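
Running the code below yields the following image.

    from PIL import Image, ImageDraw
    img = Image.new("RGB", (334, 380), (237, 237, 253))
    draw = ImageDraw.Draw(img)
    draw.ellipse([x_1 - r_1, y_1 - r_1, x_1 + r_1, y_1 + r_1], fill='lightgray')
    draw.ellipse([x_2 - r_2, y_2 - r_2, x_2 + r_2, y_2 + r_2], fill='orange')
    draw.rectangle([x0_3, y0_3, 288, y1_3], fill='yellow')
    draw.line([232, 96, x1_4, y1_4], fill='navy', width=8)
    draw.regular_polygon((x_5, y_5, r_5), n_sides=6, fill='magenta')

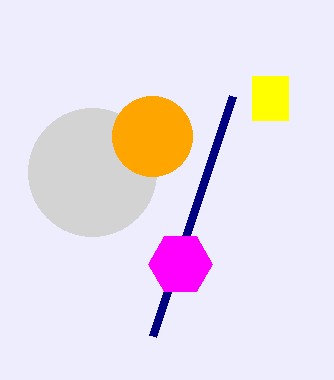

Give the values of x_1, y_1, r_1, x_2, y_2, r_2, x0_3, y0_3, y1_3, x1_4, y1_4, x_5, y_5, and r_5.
x_1 = 92, y_1 = 172, r_1 = 64, x_2 = 152, y_2 = 136, r_2 = 40, x0_3 = 252, y0_3 = 76, y1_3 = 120, x1_4 = 152, y1_4 = 336, x_5 = 180, y_5 = 264, r_5 = 32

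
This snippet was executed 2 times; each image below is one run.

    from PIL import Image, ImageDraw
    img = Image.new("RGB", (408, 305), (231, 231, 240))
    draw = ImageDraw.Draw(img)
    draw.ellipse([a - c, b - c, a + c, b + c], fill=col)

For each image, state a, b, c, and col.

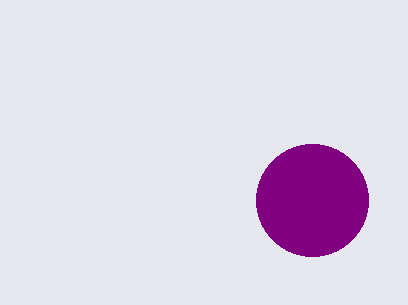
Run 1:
a = 312; b = 200; c = 56; col = 'purple'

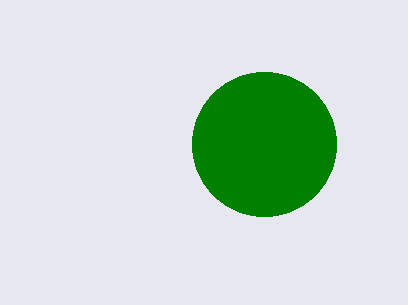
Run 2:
a = 264; b = 144; c = 72; col = 'green'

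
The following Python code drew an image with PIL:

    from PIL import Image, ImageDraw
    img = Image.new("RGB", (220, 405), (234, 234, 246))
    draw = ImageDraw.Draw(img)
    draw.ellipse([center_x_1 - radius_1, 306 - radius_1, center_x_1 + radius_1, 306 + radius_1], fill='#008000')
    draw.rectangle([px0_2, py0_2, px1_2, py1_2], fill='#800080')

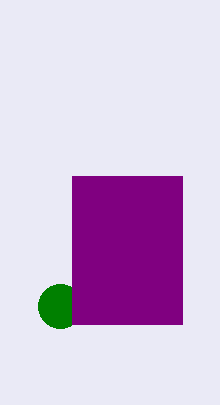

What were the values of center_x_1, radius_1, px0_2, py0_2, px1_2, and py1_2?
center_x_1 = 60
radius_1 = 22
px0_2 = 72
py0_2 = 176
px1_2 = 182
py1_2 = 324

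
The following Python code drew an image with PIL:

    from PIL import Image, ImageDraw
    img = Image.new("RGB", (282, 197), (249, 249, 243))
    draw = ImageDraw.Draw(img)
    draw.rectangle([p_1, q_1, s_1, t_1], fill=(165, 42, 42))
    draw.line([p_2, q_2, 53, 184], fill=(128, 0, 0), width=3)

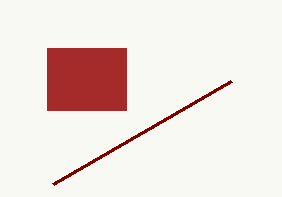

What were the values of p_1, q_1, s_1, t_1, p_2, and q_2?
p_1 = 47, q_1 = 48, s_1 = 126, t_1 = 110, p_2 = 231, q_2 = 81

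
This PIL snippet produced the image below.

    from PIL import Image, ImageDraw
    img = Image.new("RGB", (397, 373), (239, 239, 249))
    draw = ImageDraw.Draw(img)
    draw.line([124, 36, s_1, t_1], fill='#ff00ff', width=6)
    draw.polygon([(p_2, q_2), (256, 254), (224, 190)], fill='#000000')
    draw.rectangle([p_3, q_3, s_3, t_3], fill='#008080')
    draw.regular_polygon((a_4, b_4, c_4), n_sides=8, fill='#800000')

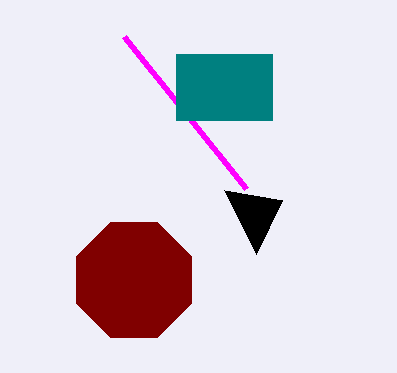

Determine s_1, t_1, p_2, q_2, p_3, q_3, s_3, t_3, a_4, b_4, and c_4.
s_1 = 246
t_1 = 188
p_2 = 282
q_2 = 200
p_3 = 176
q_3 = 54
s_3 = 272
t_3 = 120
a_4 = 134
b_4 = 280
c_4 = 62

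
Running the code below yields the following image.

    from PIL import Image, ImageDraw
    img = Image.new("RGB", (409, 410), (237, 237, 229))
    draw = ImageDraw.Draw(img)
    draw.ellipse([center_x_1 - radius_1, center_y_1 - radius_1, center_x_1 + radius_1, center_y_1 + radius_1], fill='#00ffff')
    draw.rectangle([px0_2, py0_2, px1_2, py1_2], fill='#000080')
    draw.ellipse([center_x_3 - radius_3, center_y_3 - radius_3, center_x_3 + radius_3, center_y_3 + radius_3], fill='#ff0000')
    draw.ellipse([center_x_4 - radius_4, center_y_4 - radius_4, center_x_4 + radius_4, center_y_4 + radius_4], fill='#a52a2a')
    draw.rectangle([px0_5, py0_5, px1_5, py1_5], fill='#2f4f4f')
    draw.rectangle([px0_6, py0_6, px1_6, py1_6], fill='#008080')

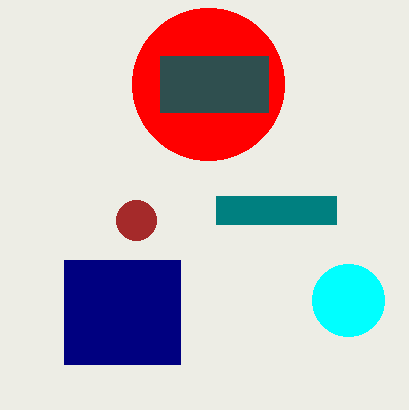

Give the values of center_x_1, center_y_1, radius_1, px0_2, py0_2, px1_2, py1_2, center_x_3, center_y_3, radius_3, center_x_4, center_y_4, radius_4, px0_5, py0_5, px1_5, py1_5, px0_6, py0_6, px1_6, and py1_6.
center_x_1 = 348, center_y_1 = 300, radius_1 = 36, px0_2 = 64, py0_2 = 260, px1_2 = 180, py1_2 = 364, center_x_3 = 208, center_y_3 = 84, radius_3 = 76, center_x_4 = 136, center_y_4 = 220, radius_4 = 20, px0_5 = 160, py0_5 = 56, px1_5 = 268, py1_5 = 112, px0_6 = 216, py0_6 = 196, px1_6 = 336, py1_6 = 224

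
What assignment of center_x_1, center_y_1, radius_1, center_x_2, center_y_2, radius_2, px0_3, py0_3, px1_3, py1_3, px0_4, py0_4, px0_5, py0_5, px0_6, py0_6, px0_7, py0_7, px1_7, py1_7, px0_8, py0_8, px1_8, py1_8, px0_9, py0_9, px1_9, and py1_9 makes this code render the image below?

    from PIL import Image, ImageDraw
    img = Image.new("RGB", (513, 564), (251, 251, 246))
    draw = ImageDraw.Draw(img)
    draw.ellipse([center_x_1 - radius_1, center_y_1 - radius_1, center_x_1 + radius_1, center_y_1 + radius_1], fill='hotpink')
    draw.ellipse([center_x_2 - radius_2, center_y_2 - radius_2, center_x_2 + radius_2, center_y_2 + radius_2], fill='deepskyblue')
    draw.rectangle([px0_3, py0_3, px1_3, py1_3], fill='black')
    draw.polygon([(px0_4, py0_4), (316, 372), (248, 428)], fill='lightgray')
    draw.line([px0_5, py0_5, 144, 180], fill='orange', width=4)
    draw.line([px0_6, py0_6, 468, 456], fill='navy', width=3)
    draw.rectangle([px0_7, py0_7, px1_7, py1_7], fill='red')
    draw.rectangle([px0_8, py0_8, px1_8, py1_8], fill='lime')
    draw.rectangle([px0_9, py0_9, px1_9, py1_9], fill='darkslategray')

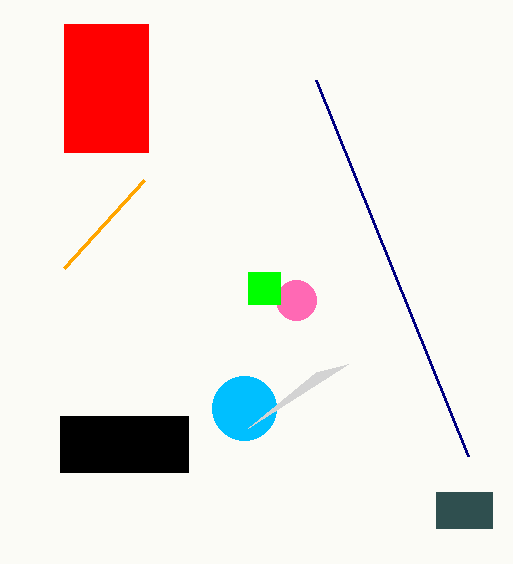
center_x_1 = 296, center_y_1 = 300, radius_1 = 20, center_x_2 = 244, center_y_2 = 408, radius_2 = 32, px0_3 = 60, py0_3 = 416, px1_3 = 188, py1_3 = 472, px0_4 = 348, py0_4 = 364, px0_5 = 64, py0_5 = 268, px0_6 = 316, py0_6 = 80, px0_7 = 64, py0_7 = 24, px1_7 = 148, py1_7 = 152, px0_8 = 248, py0_8 = 272, px1_8 = 280, py1_8 = 304, px0_9 = 436, py0_9 = 492, px1_9 = 492, py1_9 = 528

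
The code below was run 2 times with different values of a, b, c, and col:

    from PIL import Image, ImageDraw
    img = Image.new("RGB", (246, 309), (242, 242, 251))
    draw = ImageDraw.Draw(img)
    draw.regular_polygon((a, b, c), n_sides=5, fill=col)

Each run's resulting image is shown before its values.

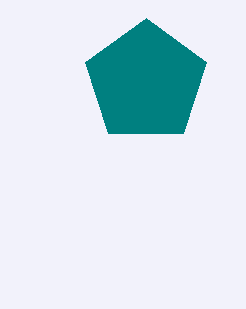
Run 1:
a = 146, b = 82, c = 64, col = 'teal'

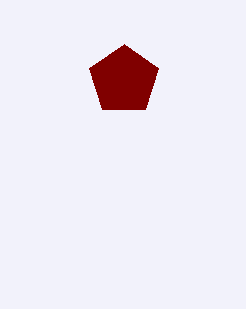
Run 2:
a = 124; b = 80; c = 36; col = 'maroon'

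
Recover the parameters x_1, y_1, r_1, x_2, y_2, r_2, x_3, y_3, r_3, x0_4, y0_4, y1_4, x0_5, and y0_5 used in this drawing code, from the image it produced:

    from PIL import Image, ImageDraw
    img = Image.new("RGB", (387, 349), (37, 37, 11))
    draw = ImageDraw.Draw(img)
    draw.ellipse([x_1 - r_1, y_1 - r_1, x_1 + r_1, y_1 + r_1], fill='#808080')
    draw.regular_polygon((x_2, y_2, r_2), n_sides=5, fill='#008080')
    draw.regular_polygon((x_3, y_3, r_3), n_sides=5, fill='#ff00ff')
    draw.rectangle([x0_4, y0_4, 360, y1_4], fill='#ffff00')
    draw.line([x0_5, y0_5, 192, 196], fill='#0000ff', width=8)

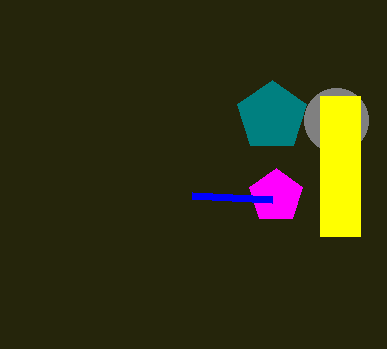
x_1 = 336; y_1 = 120; r_1 = 32; x_2 = 272; y_2 = 116; r_2 = 36; x_3 = 276; y_3 = 196; r_3 = 28; x0_4 = 320; y0_4 = 96; y1_4 = 236; x0_5 = 272; y0_5 = 200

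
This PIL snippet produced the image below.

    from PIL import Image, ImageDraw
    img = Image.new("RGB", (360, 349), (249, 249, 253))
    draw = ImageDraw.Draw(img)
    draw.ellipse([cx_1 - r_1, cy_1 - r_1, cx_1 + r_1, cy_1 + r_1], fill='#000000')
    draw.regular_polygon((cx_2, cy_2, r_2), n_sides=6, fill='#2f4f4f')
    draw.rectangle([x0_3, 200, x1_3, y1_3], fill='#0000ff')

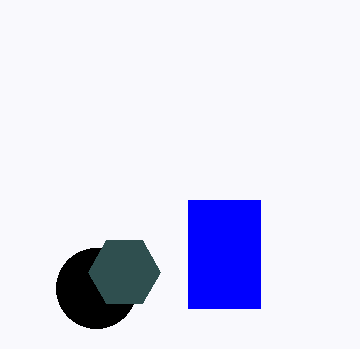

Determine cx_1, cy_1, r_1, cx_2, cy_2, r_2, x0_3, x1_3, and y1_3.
cx_1 = 96, cy_1 = 288, r_1 = 40, cx_2 = 124, cy_2 = 272, r_2 = 36, x0_3 = 188, x1_3 = 260, y1_3 = 308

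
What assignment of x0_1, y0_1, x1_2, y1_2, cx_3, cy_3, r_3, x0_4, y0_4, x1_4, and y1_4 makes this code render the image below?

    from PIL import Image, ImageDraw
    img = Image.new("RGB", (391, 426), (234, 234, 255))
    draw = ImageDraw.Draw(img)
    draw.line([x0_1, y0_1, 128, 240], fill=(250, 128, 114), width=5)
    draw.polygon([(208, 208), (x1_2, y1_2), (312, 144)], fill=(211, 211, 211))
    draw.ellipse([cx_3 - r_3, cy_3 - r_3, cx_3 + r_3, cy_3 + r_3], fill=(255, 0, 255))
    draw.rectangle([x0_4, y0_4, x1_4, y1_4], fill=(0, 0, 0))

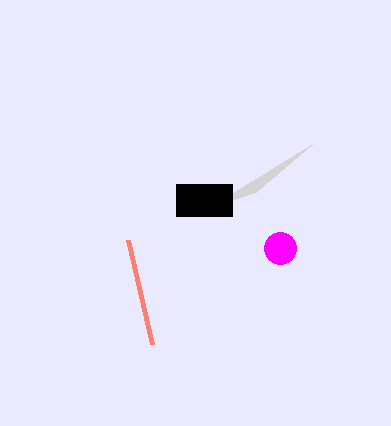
x0_1 = 152, y0_1 = 344, x1_2 = 256, y1_2 = 192, cx_3 = 280, cy_3 = 248, r_3 = 16, x0_4 = 176, y0_4 = 184, x1_4 = 232, y1_4 = 216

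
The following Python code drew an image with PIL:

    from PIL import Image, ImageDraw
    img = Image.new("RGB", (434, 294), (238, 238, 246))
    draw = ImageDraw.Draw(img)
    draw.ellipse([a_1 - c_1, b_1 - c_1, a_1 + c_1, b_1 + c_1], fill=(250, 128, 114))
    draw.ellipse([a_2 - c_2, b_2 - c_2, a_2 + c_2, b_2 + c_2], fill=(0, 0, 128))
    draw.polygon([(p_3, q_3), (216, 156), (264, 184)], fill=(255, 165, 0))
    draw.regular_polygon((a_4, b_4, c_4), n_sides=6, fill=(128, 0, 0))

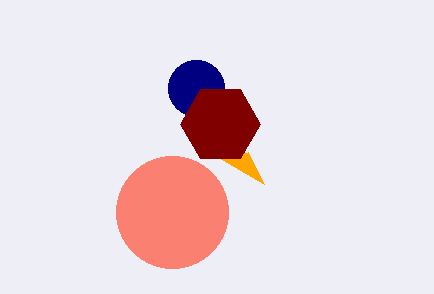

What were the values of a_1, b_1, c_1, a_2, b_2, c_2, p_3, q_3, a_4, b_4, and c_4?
a_1 = 172
b_1 = 212
c_1 = 56
a_2 = 196
b_2 = 88
c_2 = 28
p_3 = 248
q_3 = 152
a_4 = 220
b_4 = 124
c_4 = 40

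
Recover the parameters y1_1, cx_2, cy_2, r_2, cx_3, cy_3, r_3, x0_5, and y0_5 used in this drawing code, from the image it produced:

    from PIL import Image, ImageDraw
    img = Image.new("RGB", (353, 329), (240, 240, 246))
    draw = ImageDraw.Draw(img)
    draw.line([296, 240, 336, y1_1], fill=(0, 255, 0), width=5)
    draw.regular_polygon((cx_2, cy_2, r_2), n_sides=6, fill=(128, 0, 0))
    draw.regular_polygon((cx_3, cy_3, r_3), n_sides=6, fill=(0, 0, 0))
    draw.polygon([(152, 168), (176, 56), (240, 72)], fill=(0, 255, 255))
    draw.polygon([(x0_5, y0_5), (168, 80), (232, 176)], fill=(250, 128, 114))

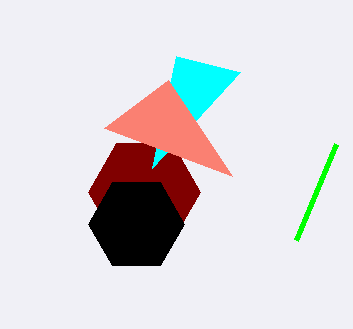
y1_1 = 144, cx_2 = 144, cy_2 = 192, r_2 = 56, cx_3 = 136, cy_3 = 224, r_3 = 48, x0_5 = 104, y0_5 = 128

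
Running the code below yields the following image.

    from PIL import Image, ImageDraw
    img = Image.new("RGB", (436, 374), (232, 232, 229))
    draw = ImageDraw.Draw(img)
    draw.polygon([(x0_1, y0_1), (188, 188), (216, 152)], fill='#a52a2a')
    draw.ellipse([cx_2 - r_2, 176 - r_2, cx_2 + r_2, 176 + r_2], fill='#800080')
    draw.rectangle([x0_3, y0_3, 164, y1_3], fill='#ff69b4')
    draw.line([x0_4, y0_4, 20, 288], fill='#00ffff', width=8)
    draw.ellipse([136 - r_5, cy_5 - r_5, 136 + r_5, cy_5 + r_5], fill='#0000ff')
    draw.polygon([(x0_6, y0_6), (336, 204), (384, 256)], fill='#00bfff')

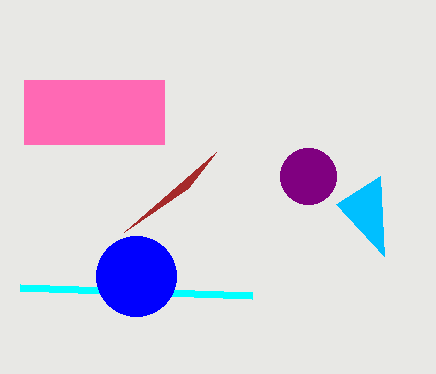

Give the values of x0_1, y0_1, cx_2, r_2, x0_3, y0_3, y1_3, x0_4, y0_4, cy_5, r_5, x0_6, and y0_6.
x0_1 = 124, y0_1 = 232, cx_2 = 308, r_2 = 28, x0_3 = 24, y0_3 = 80, y1_3 = 144, x0_4 = 252, y0_4 = 296, cy_5 = 276, r_5 = 40, x0_6 = 380, y0_6 = 176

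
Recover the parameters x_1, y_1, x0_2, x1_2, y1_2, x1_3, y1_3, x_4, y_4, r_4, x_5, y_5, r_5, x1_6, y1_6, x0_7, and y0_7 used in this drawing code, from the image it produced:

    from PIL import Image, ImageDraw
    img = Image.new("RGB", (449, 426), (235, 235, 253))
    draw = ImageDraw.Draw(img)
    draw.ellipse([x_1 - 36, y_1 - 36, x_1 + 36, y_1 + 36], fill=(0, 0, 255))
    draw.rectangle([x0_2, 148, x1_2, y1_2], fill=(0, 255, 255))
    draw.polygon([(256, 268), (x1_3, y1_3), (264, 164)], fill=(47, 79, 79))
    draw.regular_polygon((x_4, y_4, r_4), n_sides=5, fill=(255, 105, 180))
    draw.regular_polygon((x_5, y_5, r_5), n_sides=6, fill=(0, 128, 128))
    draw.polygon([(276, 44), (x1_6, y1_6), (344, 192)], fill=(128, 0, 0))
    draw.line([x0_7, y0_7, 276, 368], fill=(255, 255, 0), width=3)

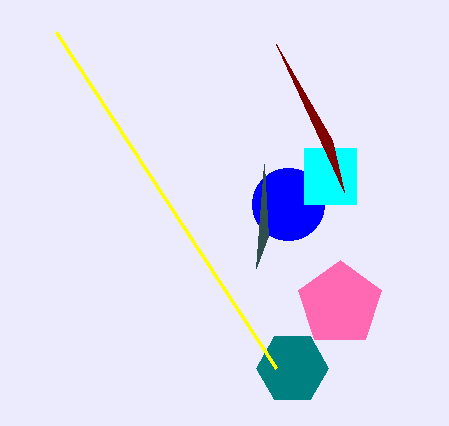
x_1 = 288, y_1 = 204, x0_2 = 304, x1_2 = 356, y1_2 = 204, x1_3 = 268, y1_3 = 236, x_4 = 340, y_4 = 304, r_4 = 44, x_5 = 292, y_5 = 368, r_5 = 36, x1_6 = 332, y1_6 = 140, x0_7 = 56, y0_7 = 32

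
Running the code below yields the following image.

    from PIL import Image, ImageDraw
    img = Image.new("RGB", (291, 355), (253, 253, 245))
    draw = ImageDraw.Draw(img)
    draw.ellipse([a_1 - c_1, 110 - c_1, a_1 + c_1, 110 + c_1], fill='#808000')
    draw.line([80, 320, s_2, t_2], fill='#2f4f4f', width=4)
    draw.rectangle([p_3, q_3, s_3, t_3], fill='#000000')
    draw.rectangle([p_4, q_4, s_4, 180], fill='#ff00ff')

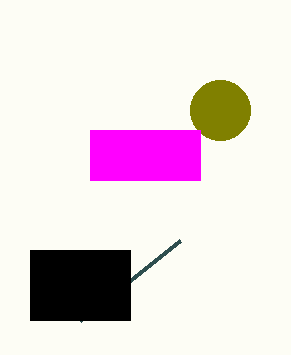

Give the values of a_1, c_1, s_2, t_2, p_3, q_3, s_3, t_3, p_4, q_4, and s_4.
a_1 = 220
c_1 = 30
s_2 = 180
t_2 = 240
p_3 = 30
q_3 = 250
s_3 = 130
t_3 = 320
p_4 = 90
q_4 = 130
s_4 = 200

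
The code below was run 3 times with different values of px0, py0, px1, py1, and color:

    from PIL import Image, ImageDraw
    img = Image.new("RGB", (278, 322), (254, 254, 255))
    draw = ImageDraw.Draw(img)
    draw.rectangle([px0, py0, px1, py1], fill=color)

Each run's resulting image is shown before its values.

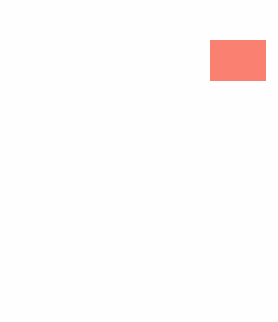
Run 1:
px0 = 210; py0 = 40; px1 = 265; py1 = 80; color = 'salmon'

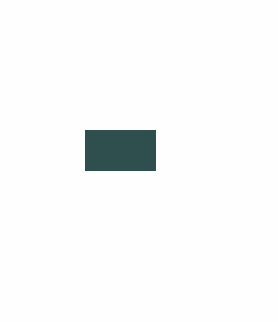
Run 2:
px0 = 85; py0 = 130; px1 = 155; py1 = 170; color = 'darkslategray'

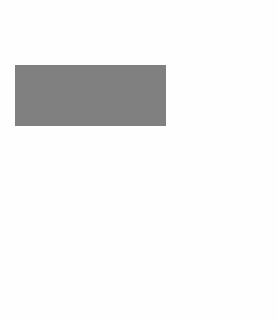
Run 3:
px0 = 15; py0 = 65; px1 = 165; py1 = 125; color = 'gray'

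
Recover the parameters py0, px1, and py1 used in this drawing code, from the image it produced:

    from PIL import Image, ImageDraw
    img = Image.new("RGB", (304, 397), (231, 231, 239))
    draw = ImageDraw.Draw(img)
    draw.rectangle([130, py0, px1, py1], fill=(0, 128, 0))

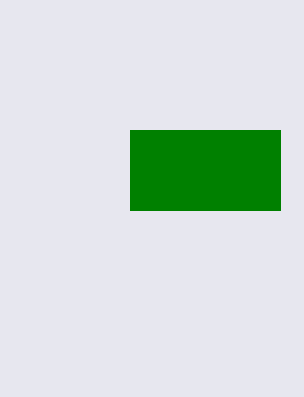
py0 = 130; px1 = 280; py1 = 210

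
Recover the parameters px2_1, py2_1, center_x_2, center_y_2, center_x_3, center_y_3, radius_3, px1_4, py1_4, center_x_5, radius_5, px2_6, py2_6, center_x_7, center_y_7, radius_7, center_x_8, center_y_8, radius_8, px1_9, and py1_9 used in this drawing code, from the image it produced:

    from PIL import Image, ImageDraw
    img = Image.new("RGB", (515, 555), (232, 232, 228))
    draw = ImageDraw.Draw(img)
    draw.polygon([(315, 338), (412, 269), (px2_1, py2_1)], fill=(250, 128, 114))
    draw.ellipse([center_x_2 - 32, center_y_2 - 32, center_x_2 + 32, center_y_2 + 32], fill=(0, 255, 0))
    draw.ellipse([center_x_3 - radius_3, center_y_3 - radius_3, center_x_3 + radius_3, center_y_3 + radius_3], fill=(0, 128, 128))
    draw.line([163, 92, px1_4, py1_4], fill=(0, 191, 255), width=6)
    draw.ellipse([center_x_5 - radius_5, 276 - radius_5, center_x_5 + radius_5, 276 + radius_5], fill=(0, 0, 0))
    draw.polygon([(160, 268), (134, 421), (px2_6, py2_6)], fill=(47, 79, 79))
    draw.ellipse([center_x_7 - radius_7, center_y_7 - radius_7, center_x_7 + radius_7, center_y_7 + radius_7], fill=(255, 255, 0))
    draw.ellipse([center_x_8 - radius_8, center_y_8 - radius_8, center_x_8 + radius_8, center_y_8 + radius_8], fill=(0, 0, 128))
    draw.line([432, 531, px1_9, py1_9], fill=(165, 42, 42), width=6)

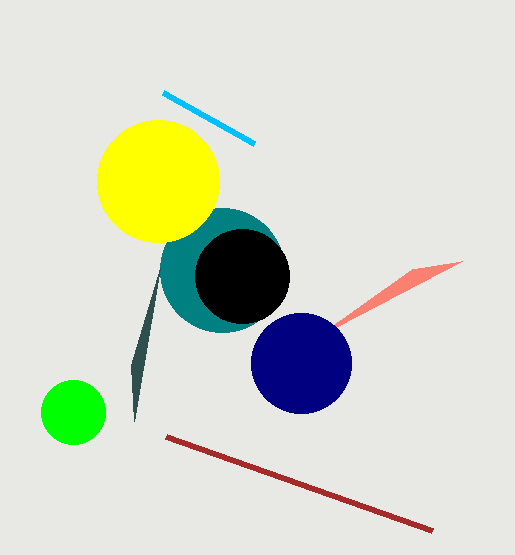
px2_1 = 462; py2_1 = 261; center_x_2 = 73; center_y_2 = 412; center_x_3 = 222; center_y_3 = 270; radius_3 = 62; px1_4 = 254; py1_4 = 143; center_x_5 = 242; radius_5 = 47; px2_6 = 131; py2_6 = 365; center_x_7 = 158; center_y_7 = 181; radius_7 = 61; center_x_8 = 301; center_y_8 = 363; radius_8 = 50; px1_9 = 166; py1_9 = 437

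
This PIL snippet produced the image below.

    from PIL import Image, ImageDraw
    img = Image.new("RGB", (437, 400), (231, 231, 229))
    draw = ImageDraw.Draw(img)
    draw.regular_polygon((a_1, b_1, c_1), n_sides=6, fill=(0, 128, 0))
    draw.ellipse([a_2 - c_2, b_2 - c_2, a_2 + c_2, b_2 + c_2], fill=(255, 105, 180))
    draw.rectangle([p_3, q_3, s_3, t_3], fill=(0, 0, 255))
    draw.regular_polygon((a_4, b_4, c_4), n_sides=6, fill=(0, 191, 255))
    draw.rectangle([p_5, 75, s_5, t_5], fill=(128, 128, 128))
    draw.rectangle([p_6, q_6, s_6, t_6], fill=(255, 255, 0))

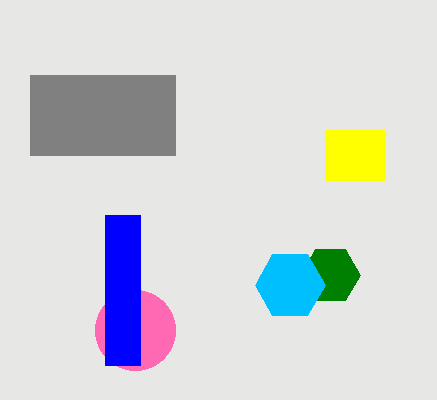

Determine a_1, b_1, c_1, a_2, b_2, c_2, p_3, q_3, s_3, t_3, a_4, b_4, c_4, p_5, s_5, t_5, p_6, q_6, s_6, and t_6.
a_1 = 330
b_1 = 275
c_1 = 30
a_2 = 135
b_2 = 330
c_2 = 40
p_3 = 105
q_3 = 215
s_3 = 140
t_3 = 365
a_4 = 290
b_4 = 285
c_4 = 35
p_5 = 30
s_5 = 175
t_5 = 155
p_6 = 325
q_6 = 130
s_6 = 385
t_6 = 180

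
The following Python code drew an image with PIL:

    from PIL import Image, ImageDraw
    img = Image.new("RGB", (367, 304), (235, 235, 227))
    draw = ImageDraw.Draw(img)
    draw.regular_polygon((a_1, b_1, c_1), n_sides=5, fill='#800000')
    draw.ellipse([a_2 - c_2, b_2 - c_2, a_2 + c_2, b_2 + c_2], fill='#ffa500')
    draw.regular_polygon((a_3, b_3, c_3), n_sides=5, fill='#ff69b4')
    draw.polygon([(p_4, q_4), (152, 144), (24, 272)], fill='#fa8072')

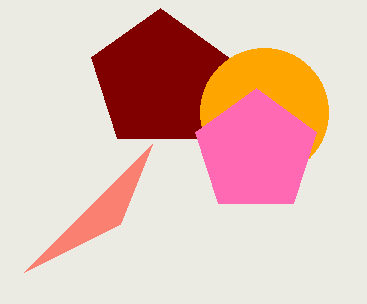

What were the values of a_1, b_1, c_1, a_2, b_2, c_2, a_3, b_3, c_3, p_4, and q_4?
a_1 = 160, b_1 = 80, c_1 = 72, a_2 = 264, b_2 = 112, c_2 = 64, a_3 = 256, b_3 = 152, c_3 = 64, p_4 = 120, q_4 = 224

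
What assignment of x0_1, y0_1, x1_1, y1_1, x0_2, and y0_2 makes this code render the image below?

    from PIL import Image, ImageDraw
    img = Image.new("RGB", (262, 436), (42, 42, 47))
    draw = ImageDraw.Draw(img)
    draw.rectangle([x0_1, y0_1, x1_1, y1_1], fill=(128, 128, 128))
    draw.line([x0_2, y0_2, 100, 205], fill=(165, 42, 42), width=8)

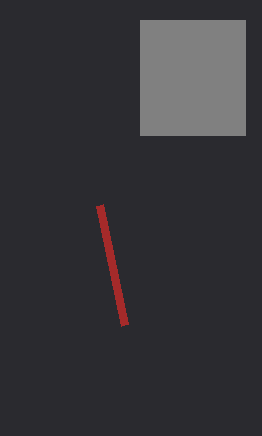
x0_1 = 140; y0_1 = 20; x1_1 = 245; y1_1 = 135; x0_2 = 125; y0_2 = 325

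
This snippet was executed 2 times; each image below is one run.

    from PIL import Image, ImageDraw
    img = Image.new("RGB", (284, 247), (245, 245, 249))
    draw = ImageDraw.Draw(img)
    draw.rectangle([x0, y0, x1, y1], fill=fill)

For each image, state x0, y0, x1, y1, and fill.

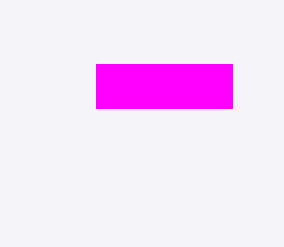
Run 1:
x0 = 96
y0 = 64
x1 = 232
y1 = 108
fill = 'magenta'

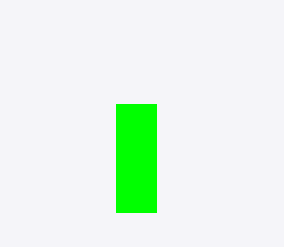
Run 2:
x0 = 116
y0 = 104
x1 = 156
y1 = 212
fill = 'lime'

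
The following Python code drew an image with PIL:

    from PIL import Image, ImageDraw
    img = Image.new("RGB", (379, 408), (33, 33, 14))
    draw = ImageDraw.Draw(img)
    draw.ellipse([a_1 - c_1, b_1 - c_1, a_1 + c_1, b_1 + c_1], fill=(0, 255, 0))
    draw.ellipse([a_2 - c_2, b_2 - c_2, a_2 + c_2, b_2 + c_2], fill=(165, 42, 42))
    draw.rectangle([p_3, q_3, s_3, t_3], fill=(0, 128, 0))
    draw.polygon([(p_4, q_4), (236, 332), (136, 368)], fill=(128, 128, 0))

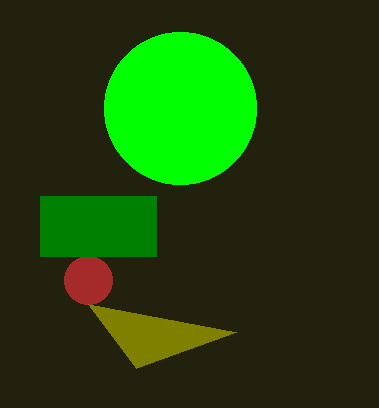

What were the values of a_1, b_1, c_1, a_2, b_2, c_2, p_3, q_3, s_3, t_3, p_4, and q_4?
a_1 = 180
b_1 = 108
c_1 = 76
a_2 = 88
b_2 = 280
c_2 = 24
p_3 = 40
q_3 = 196
s_3 = 156
t_3 = 256
p_4 = 88
q_4 = 304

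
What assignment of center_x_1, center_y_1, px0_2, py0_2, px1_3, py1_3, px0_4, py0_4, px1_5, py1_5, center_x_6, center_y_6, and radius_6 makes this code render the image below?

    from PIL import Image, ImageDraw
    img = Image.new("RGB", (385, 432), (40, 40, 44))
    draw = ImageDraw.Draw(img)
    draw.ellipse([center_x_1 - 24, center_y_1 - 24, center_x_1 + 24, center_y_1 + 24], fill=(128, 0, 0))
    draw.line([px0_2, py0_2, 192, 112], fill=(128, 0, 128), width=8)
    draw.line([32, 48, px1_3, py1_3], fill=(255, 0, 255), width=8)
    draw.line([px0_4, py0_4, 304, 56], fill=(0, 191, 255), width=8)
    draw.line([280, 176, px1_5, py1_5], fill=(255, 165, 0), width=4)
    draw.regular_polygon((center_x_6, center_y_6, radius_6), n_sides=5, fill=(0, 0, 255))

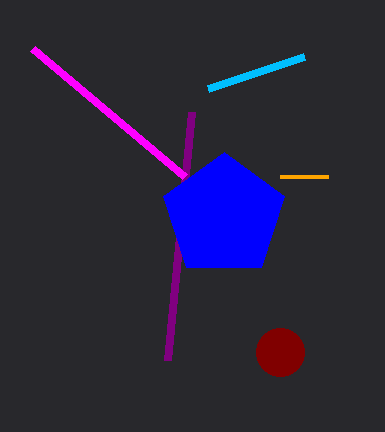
center_x_1 = 280
center_y_1 = 352
px0_2 = 168
py0_2 = 360
px1_3 = 184
py1_3 = 176
px0_4 = 208
py0_4 = 88
px1_5 = 328
py1_5 = 176
center_x_6 = 224
center_y_6 = 216
radius_6 = 64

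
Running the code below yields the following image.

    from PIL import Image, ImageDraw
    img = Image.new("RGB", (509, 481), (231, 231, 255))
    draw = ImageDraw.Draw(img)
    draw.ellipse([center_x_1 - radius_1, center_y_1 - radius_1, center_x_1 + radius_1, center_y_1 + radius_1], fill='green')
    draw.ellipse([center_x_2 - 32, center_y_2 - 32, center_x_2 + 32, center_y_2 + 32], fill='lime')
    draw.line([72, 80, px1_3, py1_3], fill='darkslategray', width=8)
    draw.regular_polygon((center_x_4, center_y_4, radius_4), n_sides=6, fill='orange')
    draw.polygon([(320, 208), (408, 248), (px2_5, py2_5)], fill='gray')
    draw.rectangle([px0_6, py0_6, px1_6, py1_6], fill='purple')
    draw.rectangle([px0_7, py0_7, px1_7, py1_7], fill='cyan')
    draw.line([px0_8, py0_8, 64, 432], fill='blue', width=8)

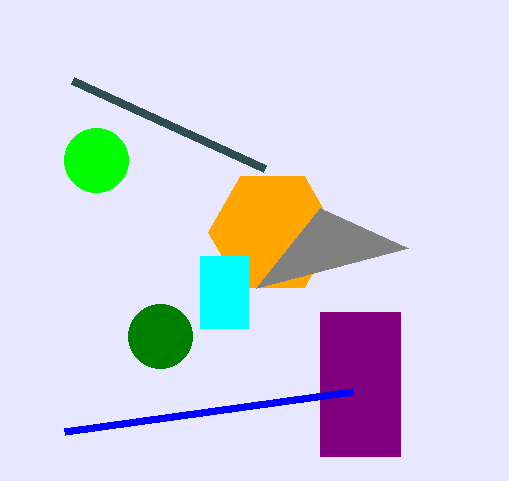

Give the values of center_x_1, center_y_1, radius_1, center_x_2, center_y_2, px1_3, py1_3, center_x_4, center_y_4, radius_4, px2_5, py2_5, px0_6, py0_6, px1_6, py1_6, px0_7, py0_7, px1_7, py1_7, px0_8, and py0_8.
center_x_1 = 160, center_y_1 = 336, radius_1 = 32, center_x_2 = 96, center_y_2 = 160, px1_3 = 264, py1_3 = 168, center_x_4 = 272, center_y_4 = 232, radius_4 = 64, px2_5 = 256, py2_5 = 288, px0_6 = 320, py0_6 = 312, px1_6 = 400, py1_6 = 456, px0_7 = 200, py0_7 = 256, px1_7 = 248, py1_7 = 328, px0_8 = 352, py0_8 = 392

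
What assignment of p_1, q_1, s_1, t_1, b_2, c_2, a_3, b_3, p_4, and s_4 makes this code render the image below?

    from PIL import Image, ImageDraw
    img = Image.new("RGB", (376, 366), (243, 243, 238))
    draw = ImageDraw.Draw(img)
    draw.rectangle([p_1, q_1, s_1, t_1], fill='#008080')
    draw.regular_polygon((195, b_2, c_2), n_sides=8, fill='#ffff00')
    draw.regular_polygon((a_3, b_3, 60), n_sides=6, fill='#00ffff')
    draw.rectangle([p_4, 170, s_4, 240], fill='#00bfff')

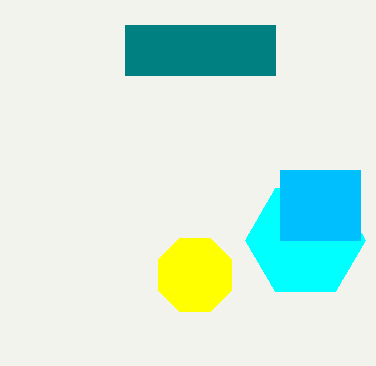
p_1 = 125; q_1 = 25; s_1 = 275; t_1 = 75; b_2 = 275; c_2 = 40; a_3 = 305; b_3 = 240; p_4 = 280; s_4 = 360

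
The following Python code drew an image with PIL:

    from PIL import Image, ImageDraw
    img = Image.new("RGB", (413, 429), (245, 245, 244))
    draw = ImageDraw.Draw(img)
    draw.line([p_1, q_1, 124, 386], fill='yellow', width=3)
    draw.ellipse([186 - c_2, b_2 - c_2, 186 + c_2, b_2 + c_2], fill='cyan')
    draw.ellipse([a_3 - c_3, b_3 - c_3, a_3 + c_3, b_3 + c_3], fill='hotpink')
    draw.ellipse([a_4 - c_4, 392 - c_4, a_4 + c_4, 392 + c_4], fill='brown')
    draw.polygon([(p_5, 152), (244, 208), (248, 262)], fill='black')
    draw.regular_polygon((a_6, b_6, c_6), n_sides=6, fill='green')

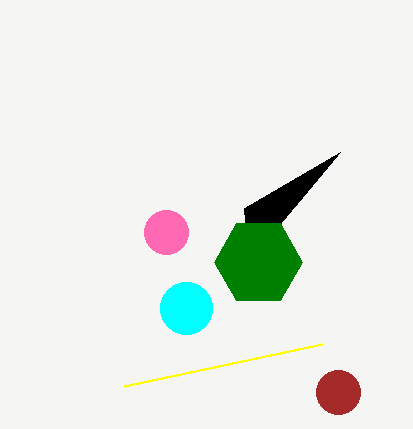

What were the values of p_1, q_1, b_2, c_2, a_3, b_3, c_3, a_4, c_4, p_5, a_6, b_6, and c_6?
p_1 = 322, q_1 = 344, b_2 = 308, c_2 = 26, a_3 = 166, b_3 = 232, c_3 = 22, a_4 = 338, c_4 = 22, p_5 = 340, a_6 = 258, b_6 = 262, c_6 = 44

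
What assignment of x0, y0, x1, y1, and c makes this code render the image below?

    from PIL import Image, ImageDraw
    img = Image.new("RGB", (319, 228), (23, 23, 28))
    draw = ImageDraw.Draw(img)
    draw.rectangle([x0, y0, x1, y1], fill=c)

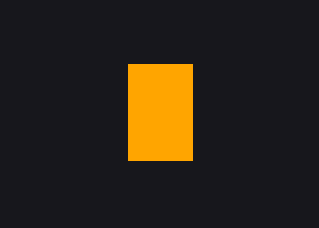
x0 = 128
y0 = 64
x1 = 192
y1 = 160
c = 'orange'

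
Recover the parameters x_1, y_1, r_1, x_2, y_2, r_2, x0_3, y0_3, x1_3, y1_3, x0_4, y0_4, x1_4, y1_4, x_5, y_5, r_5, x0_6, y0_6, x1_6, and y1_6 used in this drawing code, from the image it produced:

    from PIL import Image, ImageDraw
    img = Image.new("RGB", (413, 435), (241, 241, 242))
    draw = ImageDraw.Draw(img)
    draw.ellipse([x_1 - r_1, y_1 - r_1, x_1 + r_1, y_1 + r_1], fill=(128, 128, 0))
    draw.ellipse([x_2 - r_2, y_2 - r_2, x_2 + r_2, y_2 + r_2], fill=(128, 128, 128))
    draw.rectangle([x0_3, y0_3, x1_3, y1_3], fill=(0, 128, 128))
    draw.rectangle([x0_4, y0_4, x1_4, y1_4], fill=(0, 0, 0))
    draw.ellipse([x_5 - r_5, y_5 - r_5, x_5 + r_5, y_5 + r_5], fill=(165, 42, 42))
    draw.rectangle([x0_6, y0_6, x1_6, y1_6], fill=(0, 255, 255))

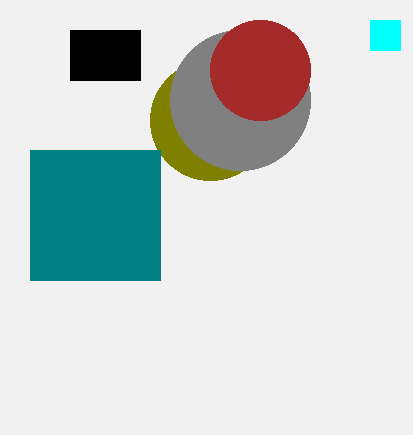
x_1 = 210
y_1 = 120
r_1 = 60
x_2 = 240
y_2 = 100
r_2 = 70
x0_3 = 30
y0_3 = 150
x1_3 = 160
y1_3 = 280
x0_4 = 70
y0_4 = 30
x1_4 = 140
y1_4 = 80
x_5 = 260
y_5 = 70
r_5 = 50
x0_6 = 370
y0_6 = 20
x1_6 = 400
y1_6 = 50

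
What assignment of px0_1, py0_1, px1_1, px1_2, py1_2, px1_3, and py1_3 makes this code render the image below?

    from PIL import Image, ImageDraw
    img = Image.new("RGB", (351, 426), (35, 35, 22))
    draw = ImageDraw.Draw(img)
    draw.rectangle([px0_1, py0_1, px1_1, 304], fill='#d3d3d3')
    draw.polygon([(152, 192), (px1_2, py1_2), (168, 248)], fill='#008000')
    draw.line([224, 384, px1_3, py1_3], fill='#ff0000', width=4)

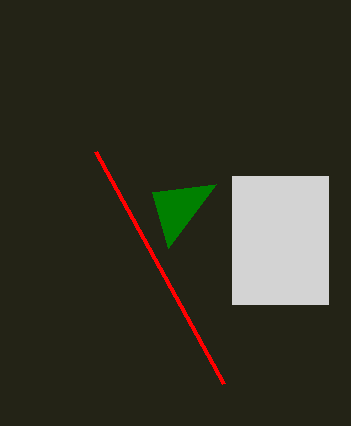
px0_1 = 232
py0_1 = 176
px1_1 = 328
px1_2 = 216
py1_2 = 184
px1_3 = 96
py1_3 = 152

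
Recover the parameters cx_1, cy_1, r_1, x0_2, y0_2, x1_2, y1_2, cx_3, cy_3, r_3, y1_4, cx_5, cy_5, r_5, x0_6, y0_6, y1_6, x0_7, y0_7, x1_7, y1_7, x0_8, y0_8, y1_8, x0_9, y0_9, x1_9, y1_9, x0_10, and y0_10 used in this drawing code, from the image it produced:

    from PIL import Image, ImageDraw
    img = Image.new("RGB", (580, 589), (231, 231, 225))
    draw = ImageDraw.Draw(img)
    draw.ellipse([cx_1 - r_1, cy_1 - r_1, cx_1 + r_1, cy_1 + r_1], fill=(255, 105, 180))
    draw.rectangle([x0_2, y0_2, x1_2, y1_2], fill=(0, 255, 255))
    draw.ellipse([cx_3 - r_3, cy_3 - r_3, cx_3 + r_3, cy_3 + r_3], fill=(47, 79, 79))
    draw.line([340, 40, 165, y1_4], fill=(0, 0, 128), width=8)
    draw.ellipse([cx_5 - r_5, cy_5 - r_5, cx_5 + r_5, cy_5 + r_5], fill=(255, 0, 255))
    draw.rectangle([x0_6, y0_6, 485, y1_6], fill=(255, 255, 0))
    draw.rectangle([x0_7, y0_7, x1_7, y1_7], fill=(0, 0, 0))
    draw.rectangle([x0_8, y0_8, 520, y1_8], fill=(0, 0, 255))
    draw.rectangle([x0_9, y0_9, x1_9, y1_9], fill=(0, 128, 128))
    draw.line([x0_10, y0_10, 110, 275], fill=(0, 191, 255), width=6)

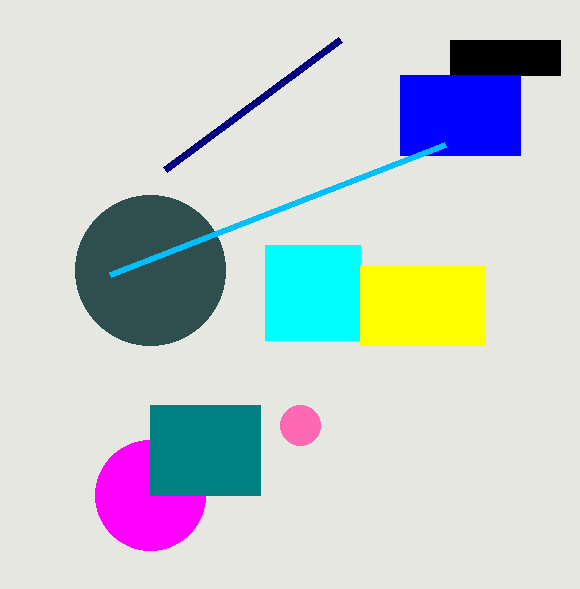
cx_1 = 300
cy_1 = 425
r_1 = 20
x0_2 = 265
y0_2 = 245
x1_2 = 360
y1_2 = 340
cx_3 = 150
cy_3 = 270
r_3 = 75
y1_4 = 170
cx_5 = 150
cy_5 = 495
r_5 = 55
x0_6 = 360
y0_6 = 265
y1_6 = 345
x0_7 = 450
y0_7 = 40
x1_7 = 560
y1_7 = 75
x0_8 = 400
y0_8 = 75
y1_8 = 155
x0_9 = 150
y0_9 = 405
x1_9 = 260
y1_9 = 495
x0_10 = 445
y0_10 = 145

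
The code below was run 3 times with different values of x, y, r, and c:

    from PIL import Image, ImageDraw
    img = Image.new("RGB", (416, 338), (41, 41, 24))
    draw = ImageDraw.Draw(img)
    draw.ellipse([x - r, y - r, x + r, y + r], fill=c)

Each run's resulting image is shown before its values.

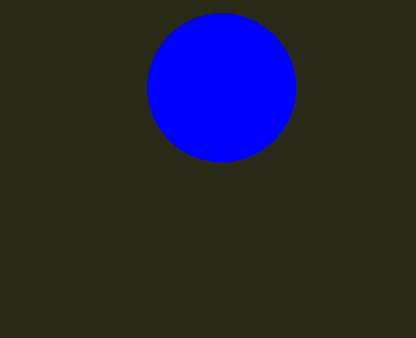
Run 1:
x = 221
y = 87
r = 74
c = 'blue'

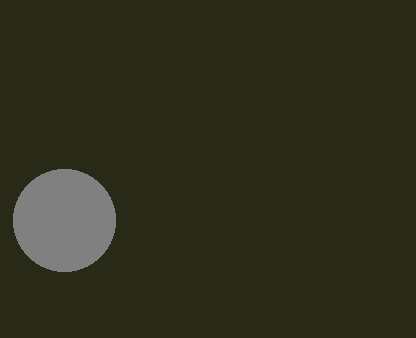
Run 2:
x = 64; y = 220; r = 51; c = 'gray'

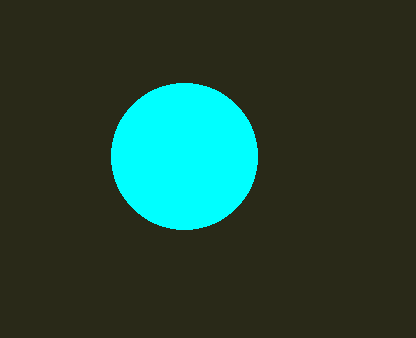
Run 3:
x = 184
y = 156
r = 73
c = 'cyan'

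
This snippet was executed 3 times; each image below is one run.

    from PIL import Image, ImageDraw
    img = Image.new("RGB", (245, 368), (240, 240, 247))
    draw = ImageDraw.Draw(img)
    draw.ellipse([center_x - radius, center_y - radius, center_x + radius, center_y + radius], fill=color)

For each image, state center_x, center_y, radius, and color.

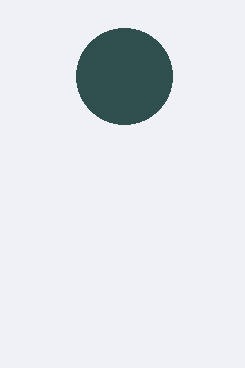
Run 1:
center_x = 124, center_y = 76, radius = 48, color = 'darkslategray'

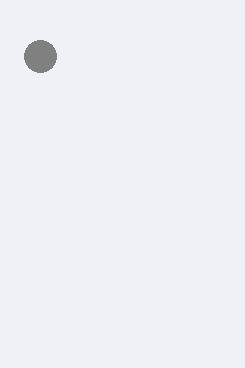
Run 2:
center_x = 40
center_y = 56
radius = 16
color = 'gray'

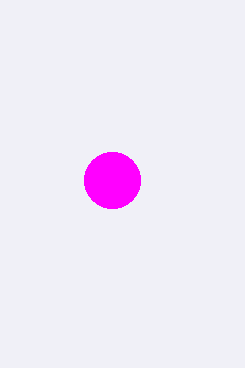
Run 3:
center_x = 112
center_y = 180
radius = 28
color = 'magenta'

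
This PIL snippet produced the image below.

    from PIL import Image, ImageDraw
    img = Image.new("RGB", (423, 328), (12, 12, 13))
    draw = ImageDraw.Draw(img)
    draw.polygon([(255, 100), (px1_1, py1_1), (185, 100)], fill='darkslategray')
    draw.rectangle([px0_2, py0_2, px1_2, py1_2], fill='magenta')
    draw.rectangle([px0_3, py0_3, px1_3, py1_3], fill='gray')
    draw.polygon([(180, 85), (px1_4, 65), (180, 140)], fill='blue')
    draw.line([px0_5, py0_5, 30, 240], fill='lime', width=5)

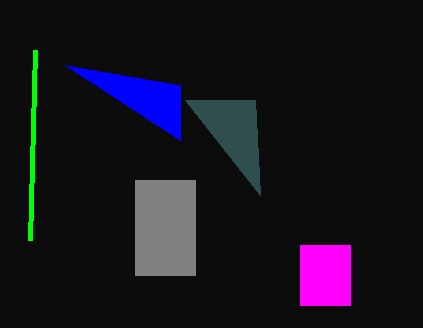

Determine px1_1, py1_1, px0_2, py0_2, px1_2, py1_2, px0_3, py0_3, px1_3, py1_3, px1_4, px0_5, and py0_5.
px1_1 = 260
py1_1 = 195
px0_2 = 300
py0_2 = 245
px1_2 = 350
py1_2 = 305
px0_3 = 135
py0_3 = 180
px1_3 = 195
py1_3 = 275
px1_4 = 65
px0_5 = 35
py0_5 = 50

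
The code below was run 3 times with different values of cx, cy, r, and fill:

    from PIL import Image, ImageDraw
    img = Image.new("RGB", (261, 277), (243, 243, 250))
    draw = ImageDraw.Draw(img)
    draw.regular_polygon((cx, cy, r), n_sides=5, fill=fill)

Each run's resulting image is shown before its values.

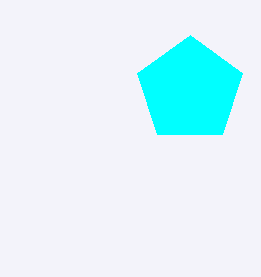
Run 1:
cx = 190, cy = 90, r = 55, fill = 'cyan'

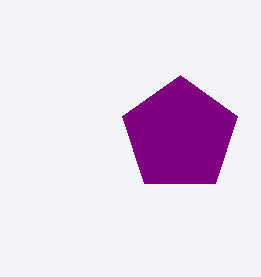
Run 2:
cx = 180, cy = 135, r = 60, fill = 'purple'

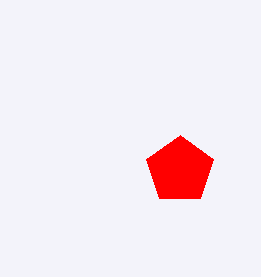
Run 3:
cx = 180
cy = 170
r = 35
fill = 'red'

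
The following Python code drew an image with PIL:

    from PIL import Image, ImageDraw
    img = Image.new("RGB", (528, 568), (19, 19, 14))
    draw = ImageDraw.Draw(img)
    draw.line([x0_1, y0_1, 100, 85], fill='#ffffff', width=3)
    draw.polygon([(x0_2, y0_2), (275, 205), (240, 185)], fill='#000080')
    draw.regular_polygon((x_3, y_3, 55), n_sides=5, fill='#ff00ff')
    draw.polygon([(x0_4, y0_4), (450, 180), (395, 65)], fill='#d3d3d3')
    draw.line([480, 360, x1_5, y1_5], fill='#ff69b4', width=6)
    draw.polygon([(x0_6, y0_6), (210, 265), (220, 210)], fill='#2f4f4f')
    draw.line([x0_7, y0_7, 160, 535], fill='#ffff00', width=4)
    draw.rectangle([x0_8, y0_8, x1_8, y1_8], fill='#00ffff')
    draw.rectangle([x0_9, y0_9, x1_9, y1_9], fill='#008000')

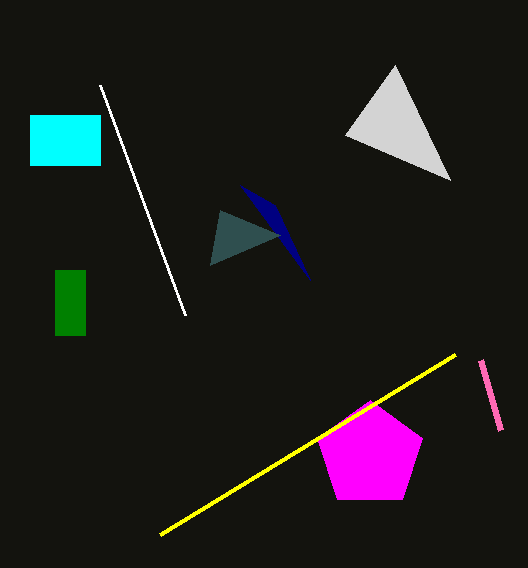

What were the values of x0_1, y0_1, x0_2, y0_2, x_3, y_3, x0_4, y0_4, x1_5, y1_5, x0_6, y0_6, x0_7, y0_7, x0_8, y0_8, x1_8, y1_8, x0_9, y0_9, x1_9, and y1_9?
x0_1 = 185, y0_1 = 315, x0_2 = 310, y0_2 = 280, x_3 = 370, y_3 = 455, x0_4 = 345, y0_4 = 135, x1_5 = 500, y1_5 = 430, x0_6 = 280, y0_6 = 235, x0_7 = 455, y0_7 = 355, x0_8 = 30, y0_8 = 115, x1_8 = 100, y1_8 = 165, x0_9 = 55, y0_9 = 270, x1_9 = 85, y1_9 = 335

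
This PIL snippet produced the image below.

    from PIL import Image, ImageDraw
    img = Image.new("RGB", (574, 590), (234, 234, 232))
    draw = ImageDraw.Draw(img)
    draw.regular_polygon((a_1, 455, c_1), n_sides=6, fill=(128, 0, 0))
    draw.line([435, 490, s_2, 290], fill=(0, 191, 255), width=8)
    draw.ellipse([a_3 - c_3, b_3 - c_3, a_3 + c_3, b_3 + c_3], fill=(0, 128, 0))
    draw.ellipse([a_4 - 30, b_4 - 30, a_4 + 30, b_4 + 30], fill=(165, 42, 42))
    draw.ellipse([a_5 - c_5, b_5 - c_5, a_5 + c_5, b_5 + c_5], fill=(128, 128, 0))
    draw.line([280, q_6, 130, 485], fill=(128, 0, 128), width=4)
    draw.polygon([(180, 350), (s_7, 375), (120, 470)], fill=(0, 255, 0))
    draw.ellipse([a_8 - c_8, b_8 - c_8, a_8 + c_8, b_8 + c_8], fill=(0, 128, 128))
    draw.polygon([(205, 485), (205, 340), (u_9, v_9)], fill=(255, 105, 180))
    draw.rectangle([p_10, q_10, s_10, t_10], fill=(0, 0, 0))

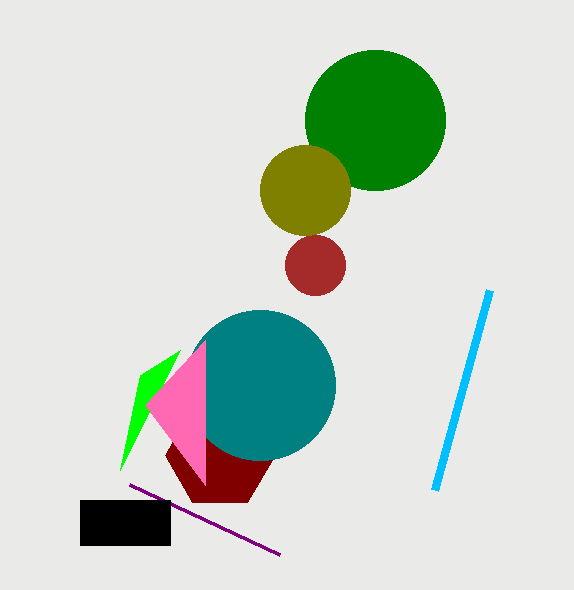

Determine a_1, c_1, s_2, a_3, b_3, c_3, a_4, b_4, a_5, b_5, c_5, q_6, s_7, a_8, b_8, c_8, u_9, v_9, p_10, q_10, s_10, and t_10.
a_1 = 220, c_1 = 55, s_2 = 490, a_3 = 375, b_3 = 120, c_3 = 70, a_4 = 315, b_4 = 265, a_5 = 305, b_5 = 190, c_5 = 45, q_6 = 555, s_7 = 140, a_8 = 260, b_8 = 385, c_8 = 75, u_9 = 145, v_9 = 405, p_10 = 80, q_10 = 500, s_10 = 170, t_10 = 545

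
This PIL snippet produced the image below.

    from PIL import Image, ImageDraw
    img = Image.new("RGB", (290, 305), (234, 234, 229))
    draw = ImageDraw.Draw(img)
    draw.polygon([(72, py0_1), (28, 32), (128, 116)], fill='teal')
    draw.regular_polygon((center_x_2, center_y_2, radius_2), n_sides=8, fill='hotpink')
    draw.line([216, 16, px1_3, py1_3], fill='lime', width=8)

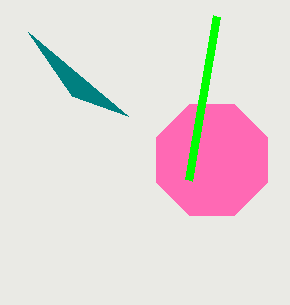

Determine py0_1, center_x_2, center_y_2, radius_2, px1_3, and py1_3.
py0_1 = 96
center_x_2 = 212
center_y_2 = 160
radius_2 = 60
px1_3 = 188
py1_3 = 180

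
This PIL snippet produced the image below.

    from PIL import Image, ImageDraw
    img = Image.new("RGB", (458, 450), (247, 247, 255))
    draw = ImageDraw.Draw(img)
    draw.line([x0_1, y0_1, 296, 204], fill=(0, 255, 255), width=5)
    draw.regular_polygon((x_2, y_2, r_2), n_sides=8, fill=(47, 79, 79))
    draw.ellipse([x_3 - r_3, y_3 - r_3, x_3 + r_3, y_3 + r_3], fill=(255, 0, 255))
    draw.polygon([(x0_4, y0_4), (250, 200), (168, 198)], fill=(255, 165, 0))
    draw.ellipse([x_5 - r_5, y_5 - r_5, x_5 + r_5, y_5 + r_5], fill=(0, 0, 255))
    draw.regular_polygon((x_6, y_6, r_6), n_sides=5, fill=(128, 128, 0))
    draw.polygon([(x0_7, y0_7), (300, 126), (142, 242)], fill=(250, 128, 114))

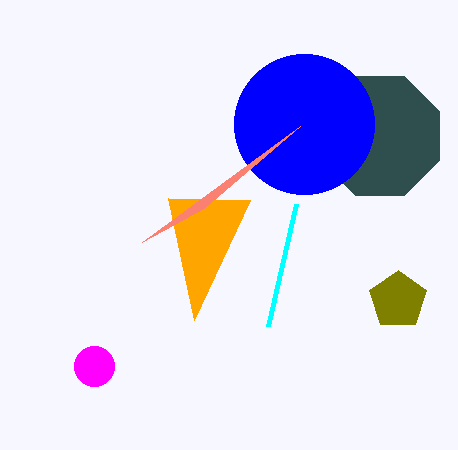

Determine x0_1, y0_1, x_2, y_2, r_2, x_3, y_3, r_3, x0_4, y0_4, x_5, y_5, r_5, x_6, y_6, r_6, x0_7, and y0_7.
x0_1 = 268, y0_1 = 326, x_2 = 380, y_2 = 136, r_2 = 64, x_3 = 94, y_3 = 366, r_3 = 20, x0_4 = 194, y0_4 = 320, x_5 = 304, y_5 = 124, r_5 = 70, x_6 = 398, y_6 = 300, r_6 = 30, x0_7 = 204, y0_7 = 208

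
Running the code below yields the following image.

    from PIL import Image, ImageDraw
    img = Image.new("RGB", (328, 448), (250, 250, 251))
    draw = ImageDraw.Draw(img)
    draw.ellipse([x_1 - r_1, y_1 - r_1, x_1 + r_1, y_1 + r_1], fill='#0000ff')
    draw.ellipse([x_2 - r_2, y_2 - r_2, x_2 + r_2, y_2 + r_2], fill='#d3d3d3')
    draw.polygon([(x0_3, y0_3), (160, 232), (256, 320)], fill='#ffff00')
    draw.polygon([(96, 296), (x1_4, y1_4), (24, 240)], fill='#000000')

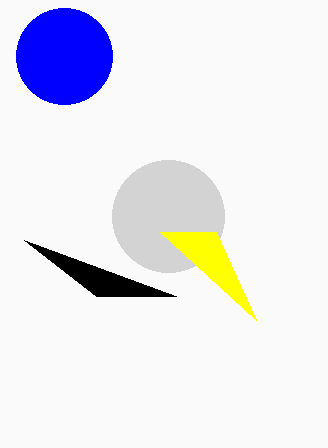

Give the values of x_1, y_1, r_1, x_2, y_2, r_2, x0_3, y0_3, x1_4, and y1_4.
x_1 = 64
y_1 = 56
r_1 = 48
x_2 = 168
y_2 = 216
r_2 = 56
x0_3 = 216
y0_3 = 232
x1_4 = 176
y1_4 = 296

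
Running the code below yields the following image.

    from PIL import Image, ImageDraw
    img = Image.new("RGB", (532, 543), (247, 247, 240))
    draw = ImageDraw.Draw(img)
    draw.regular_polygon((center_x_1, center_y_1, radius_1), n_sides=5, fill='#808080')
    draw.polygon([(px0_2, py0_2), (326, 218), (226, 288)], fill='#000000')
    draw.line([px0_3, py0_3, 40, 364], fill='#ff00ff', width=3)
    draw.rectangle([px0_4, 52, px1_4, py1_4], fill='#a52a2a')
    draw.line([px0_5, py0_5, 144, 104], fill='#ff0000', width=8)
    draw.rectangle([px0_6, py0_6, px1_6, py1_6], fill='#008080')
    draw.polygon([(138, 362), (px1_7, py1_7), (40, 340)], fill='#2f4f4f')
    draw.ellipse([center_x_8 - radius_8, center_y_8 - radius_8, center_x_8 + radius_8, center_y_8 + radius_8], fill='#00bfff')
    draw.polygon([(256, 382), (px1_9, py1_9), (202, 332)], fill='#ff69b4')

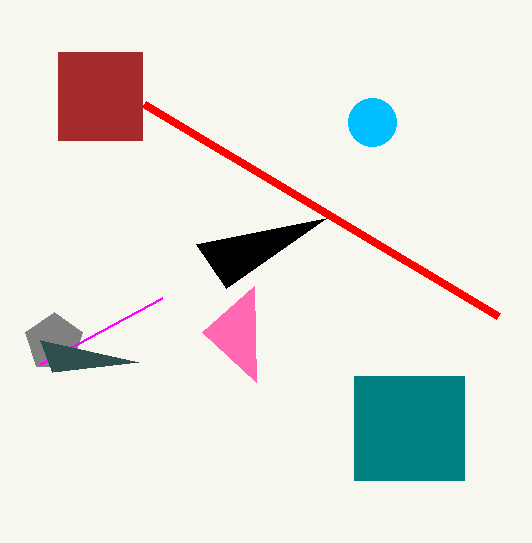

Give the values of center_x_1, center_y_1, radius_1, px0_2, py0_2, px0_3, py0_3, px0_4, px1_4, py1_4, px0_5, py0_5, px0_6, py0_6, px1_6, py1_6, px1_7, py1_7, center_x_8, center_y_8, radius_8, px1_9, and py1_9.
center_x_1 = 54, center_y_1 = 342, radius_1 = 30, px0_2 = 196, py0_2 = 244, px0_3 = 162, py0_3 = 298, px0_4 = 58, px1_4 = 142, py1_4 = 140, px0_5 = 498, py0_5 = 316, px0_6 = 354, py0_6 = 376, px1_6 = 464, py1_6 = 480, px1_7 = 52, py1_7 = 372, center_x_8 = 372, center_y_8 = 122, radius_8 = 24, px1_9 = 254, py1_9 = 286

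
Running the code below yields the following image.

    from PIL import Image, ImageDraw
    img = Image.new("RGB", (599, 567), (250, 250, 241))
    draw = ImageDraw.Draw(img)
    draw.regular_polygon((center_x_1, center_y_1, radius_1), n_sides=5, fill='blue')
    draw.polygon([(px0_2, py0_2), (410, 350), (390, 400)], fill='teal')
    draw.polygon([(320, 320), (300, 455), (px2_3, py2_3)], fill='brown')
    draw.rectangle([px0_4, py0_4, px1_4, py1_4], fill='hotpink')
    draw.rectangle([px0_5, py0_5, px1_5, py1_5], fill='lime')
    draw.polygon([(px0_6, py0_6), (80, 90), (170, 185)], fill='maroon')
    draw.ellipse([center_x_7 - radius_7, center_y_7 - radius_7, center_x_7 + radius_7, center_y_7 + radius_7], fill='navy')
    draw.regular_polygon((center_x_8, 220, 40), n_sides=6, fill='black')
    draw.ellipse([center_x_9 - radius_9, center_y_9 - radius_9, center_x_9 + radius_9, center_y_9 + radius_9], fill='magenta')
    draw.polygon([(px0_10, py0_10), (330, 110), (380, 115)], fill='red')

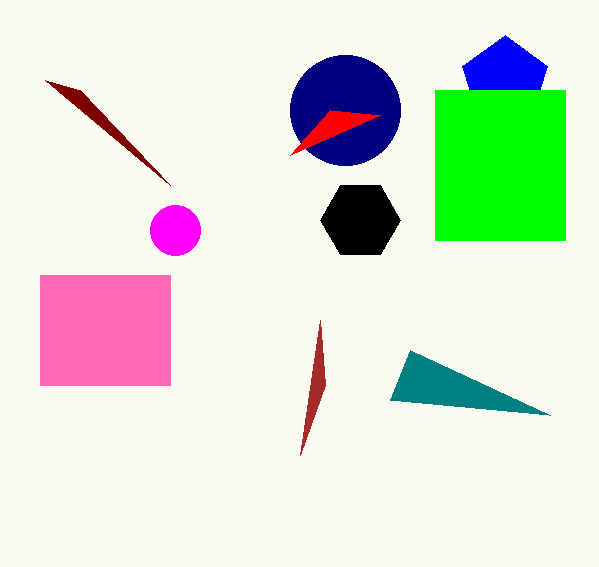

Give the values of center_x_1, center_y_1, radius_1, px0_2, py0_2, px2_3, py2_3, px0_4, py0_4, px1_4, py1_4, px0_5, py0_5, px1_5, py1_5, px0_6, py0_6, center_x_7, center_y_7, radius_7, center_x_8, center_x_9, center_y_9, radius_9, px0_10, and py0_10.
center_x_1 = 505
center_y_1 = 80
radius_1 = 45
px0_2 = 550
py0_2 = 415
px2_3 = 325
py2_3 = 385
px0_4 = 40
py0_4 = 275
px1_4 = 170
py1_4 = 385
px0_5 = 435
py0_5 = 90
px1_5 = 565
py1_5 = 240
px0_6 = 45
py0_6 = 80
center_x_7 = 345
center_y_7 = 110
radius_7 = 55
center_x_8 = 360
center_x_9 = 175
center_y_9 = 230
radius_9 = 25
px0_10 = 290
py0_10 = 155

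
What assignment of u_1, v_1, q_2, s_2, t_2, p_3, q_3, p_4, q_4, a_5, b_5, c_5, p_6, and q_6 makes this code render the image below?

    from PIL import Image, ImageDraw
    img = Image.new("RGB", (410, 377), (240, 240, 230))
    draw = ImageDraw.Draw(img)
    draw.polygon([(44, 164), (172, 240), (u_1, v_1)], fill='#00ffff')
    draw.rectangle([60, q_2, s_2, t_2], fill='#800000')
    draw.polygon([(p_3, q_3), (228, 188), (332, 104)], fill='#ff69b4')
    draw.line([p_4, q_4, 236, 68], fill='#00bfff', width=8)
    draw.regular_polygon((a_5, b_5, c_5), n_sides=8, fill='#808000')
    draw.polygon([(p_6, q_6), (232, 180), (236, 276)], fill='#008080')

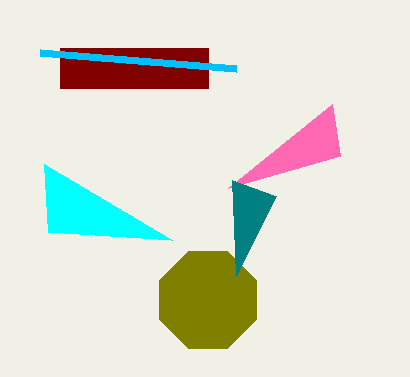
u_1 = 48, v_1 = 232, q_2 = 48, s_2 = 208, t_2 = 88, p_3 = 340, q_3 = 156, p_4 = 40, q_4 = 52, a_5 = 208, b_5 = 300, c_5 = 52, p_6 = 276, q_6 = 196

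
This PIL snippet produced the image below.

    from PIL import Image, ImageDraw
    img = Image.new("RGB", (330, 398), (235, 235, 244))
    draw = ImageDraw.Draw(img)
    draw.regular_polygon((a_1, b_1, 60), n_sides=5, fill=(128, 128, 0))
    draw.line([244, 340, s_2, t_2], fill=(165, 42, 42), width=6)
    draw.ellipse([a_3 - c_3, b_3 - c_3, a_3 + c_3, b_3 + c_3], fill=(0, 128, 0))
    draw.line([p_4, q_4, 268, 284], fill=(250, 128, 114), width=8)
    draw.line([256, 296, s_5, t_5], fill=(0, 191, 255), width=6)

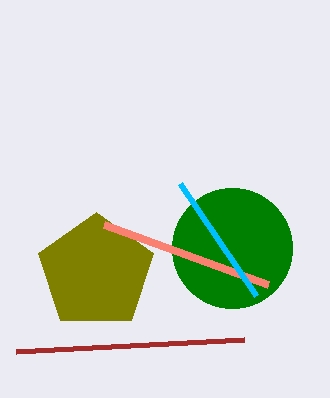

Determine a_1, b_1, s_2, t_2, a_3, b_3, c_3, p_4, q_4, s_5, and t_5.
a_1 = 96, b_1 = 272, s_2 = 16, t_2 = 352, a_3 = 232, b_3 = 248, c_3 = 60, p_4 = 104, q_4 = 224, s_5 = 180, t_5 = 184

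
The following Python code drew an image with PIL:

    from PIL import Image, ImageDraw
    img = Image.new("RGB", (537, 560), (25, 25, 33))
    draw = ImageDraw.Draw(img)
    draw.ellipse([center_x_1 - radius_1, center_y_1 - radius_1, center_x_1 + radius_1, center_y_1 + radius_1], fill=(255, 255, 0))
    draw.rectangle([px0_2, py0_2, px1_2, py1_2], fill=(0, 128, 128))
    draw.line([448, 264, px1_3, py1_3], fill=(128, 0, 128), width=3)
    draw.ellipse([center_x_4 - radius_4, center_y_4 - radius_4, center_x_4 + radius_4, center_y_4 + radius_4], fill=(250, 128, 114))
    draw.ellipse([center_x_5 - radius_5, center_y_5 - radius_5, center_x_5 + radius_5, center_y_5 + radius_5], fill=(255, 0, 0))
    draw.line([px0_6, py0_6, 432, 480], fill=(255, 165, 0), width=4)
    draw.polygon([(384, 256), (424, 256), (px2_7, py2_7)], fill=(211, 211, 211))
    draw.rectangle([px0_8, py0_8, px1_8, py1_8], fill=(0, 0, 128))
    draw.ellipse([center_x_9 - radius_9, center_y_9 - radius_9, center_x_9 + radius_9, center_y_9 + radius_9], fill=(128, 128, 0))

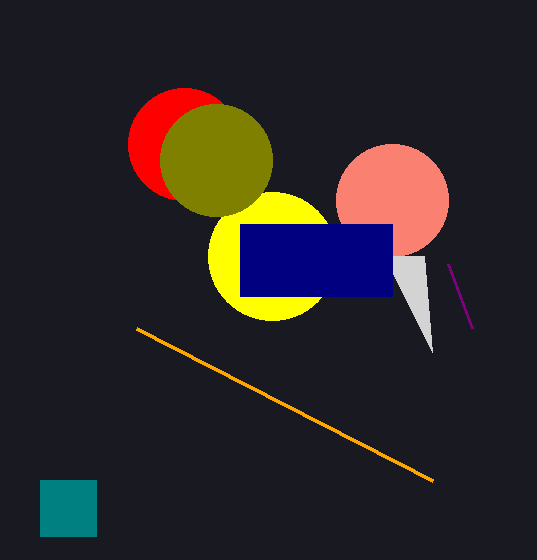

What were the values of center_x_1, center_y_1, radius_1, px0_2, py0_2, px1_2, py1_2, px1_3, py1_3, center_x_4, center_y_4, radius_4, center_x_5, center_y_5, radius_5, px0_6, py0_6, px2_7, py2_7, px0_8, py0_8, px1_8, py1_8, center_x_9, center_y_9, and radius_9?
center_x_1 = 272, center_y_1 = 256, radius_1 = 64, px0_2 = 40, py0_2 = 480, px1_2 = 96, py1_2 = 536, px1_3 = 472, py1_3 = 328, center_x_4 = 392, center_y_4 = 200, radius_4 = 56, center_x_5 = 184, center_y_5 = 144, radius_5 = 56, px0_6 = 136, py0_6 = 328, px2_7 = 432, py2_7 = 352, px0_8 = 240, py0_8 = 224, px1_8 = 392, py1_8 = 296, center_x_9 = 216, center_y_9 = 160, radius_9 = 56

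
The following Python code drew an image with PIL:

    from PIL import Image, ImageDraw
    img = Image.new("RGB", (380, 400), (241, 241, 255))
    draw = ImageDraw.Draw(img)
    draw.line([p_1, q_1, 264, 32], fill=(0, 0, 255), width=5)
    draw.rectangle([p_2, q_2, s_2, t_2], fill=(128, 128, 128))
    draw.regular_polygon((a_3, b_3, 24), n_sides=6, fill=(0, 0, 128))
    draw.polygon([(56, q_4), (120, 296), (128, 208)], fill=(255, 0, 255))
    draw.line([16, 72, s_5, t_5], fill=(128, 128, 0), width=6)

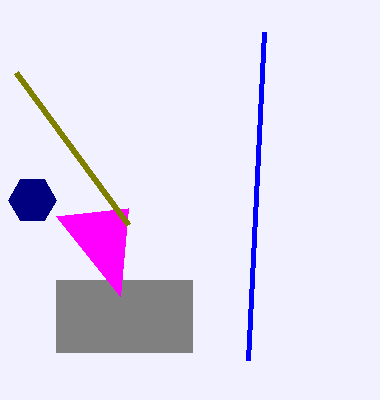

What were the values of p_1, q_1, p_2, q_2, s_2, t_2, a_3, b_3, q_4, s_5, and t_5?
p_1 = 248
q_1 = 360
p_2 = 56
q_2 = 280
s_2 = 192
t_2 = 352
a_3 = 32
b_3 = 200
q_4 = 216
s_5 = 128
t_5 = 224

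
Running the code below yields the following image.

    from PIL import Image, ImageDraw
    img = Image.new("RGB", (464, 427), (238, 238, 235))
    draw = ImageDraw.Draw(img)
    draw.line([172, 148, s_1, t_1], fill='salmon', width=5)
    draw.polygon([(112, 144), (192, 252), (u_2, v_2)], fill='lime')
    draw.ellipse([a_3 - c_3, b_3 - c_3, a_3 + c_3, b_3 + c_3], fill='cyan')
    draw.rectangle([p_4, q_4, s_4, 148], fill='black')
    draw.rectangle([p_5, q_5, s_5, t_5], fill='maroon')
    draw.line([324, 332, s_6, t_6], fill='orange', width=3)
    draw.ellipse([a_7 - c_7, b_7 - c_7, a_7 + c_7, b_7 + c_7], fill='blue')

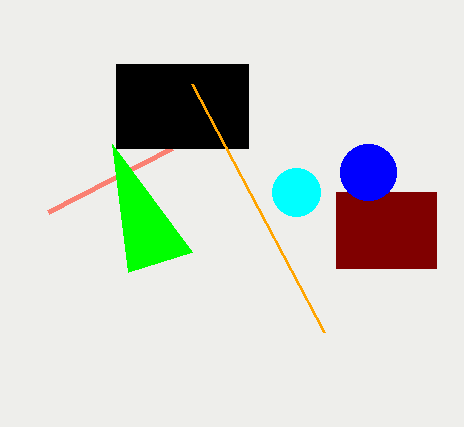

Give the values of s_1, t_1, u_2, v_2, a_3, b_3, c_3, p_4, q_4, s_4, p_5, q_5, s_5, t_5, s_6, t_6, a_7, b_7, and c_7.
s_1 = 48
t_1 = 212
u_2 = 128
v_2 = 272
a_3 = 296
b_3 = 192
c_3 = 24
p_4 = 116
q_4 = 64
s_4 = 248
p_5 = 336
q_5 = 192
s_5 = 436
t_5 = 268
s_6 = 192
t_6 = 84
a_7 = 368
b_7 = 172
c_7 = 28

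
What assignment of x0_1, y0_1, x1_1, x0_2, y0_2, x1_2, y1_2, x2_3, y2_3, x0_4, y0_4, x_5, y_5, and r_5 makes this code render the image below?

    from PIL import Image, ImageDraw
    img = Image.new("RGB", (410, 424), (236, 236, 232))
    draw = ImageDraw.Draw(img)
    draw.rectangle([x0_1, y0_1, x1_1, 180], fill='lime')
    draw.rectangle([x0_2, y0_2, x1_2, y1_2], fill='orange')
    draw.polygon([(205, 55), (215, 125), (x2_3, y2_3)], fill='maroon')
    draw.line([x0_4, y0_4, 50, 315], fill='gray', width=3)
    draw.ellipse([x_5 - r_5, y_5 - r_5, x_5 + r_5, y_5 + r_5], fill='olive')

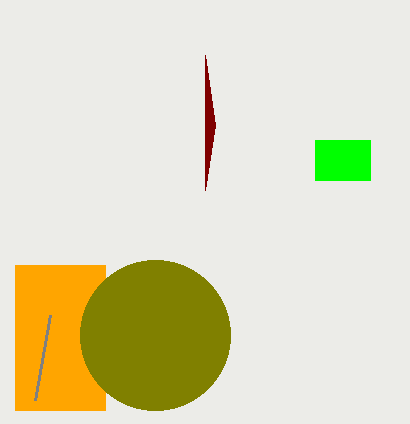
x0_1 = 315; y0_1 = 140; x1_1 = 370; x0_2 = 15; y0_2 = 265; x1_2 = 105; y1_2 = 410; x2_3 = 205; y2_3 = 190; x0_4 = 35; y0_4 = 400; x_5 = 155; y_5 = 335; r_5 = 75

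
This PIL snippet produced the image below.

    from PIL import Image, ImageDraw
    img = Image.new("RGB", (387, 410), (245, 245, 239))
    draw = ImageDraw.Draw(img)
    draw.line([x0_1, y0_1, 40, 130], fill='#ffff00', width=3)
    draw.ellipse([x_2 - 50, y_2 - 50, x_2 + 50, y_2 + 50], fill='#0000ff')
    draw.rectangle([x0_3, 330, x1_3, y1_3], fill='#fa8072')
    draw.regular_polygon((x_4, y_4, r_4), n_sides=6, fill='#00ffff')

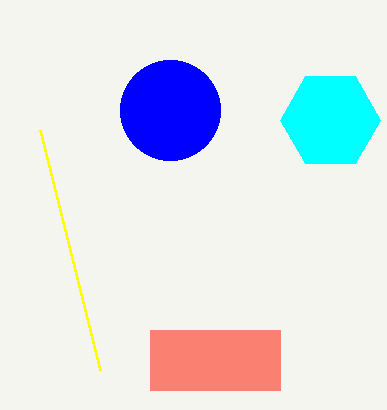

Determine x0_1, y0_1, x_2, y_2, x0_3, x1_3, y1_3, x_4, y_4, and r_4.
x0_1 = 100
y0_1 = 370
x_2 = 170
y_2 = 110
x0_3 = 150
x1_3 = 280
y1_3 = 390
x_4 = 330
y_4 = 120
r_4 = 50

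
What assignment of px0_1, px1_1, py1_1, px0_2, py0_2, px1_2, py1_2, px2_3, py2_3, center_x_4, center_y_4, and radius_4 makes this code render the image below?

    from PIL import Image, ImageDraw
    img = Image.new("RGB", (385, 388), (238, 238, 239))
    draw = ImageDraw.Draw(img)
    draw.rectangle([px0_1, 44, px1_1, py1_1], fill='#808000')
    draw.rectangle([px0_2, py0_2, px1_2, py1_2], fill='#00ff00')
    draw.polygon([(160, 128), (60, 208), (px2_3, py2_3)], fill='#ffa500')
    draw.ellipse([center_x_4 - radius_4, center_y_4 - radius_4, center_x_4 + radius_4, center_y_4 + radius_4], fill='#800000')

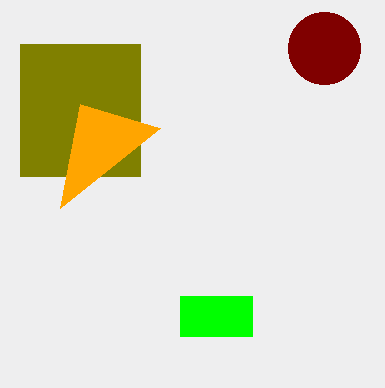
px0_1 = 20
px1_1 = 140
py1_1 = 176
px0_2 = 180
py0_2 = 296
px1_2 = 252
py1_2 = 336
px2_3 = 80
py2_3 = 104
center_x_4 = 324
center_y_4 = 48
radius_4 = 36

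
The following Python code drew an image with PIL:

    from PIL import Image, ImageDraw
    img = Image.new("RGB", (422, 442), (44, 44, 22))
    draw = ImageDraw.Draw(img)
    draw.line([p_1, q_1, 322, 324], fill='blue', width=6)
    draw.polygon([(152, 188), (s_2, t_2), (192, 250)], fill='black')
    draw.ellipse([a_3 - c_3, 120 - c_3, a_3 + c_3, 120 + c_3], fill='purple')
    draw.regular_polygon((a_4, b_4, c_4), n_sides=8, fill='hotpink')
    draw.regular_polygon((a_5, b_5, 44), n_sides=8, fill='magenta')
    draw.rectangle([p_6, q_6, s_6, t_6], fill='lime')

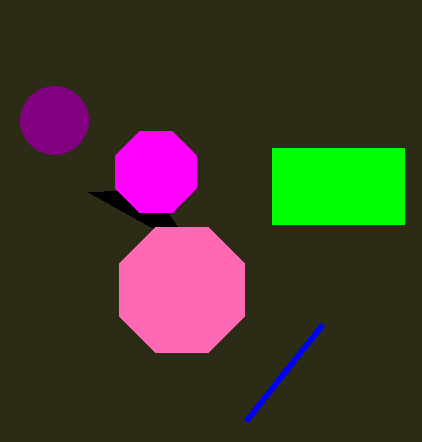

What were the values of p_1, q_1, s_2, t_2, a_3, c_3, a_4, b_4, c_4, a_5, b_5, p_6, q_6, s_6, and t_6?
p_1 = 246, q_1 = 420, s_2 = 88, t_2 = 192, a_3 = 54, c_3 = 34, a_4 = 182, b_4 = 290, c_4 = 68, a_5 = 156, b_5 = 172, p_6 = 272, q_6 = 148, s_6 = 404, t_6 = 224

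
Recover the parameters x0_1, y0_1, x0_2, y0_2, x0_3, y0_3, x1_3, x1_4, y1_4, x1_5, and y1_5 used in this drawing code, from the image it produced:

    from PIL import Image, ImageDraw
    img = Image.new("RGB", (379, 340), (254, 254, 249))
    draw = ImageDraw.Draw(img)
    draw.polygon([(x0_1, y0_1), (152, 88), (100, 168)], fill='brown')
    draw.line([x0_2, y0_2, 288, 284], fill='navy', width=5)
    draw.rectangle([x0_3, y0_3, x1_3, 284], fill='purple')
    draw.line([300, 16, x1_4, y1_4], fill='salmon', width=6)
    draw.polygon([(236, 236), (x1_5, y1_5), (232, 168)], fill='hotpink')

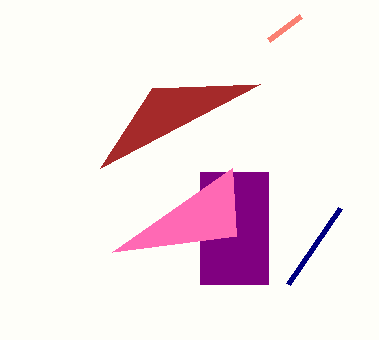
x0_1 = 260, y0_1 = 84, x0_2 = 340, y0_2 = 208, x0_3 = 200, y0_3 = 172, x1_3 = 268, x1_4 = 268, y1_4 = 40, x1_5 = 112, y1_5 = 252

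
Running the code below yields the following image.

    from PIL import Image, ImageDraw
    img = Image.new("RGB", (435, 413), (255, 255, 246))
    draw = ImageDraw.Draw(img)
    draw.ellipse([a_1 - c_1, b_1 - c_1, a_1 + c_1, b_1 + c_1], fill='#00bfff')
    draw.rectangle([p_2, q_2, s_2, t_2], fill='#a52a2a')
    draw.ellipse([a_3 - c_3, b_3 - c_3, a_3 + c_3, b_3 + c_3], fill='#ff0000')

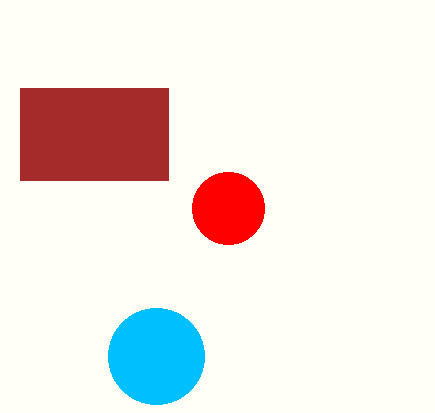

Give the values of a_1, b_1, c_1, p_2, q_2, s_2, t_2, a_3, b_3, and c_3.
a_1 = 156, b_1 = 356, c_1 = 48, p_2 = 20, q_2 = 88, s_2 = 168, t_2 = 180, a_3 = 228, b_3 = 208, c_3 = 36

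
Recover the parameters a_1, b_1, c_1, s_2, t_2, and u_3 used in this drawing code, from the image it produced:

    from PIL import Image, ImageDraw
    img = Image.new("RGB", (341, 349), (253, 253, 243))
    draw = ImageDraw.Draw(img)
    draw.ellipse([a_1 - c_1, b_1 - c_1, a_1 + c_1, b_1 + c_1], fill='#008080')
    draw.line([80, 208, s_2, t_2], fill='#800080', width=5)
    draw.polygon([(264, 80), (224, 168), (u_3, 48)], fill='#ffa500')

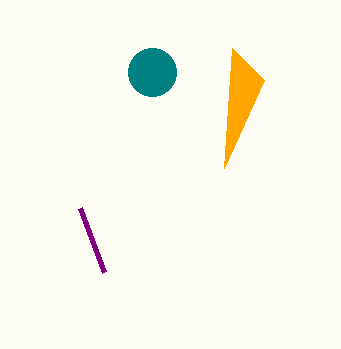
a_1 = 152
b_1 = 72
c_1 = 24
s_2 = 104
t_2 = 272
u_3 = 232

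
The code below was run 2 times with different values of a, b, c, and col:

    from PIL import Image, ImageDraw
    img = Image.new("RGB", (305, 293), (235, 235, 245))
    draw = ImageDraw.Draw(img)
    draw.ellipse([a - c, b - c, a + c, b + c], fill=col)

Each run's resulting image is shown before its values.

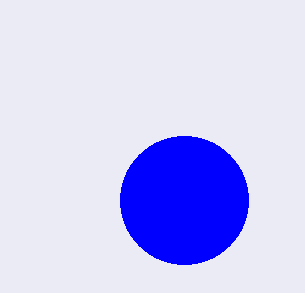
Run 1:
a = 184, b = 200, c = 64, col = 'blue'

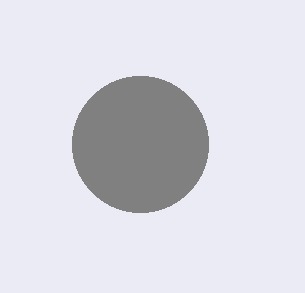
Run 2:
a = 140
b = 144
c = 68
col = 'gray'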